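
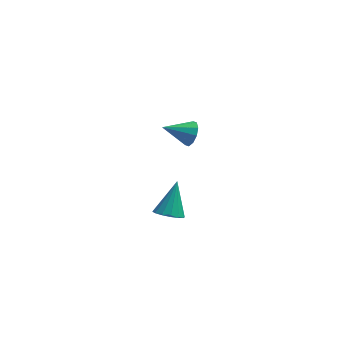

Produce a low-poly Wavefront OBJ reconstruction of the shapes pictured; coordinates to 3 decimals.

v 3.121 2.329 -3.71
v 3.37 2.592 -3.123
v 1.839 2.111 -3.07
v 3.202 2.912 -3.35
v 3.003 3.009 -3.715
v 2.849 2.846 -4.078
v 2.8 2.486 -4.3
v 2.872 2.066 -4.298
v 3.04 1.746 -4.071
v 3.239 1.649 -3.706
v 3.393 1.812 -3.343
v 3.443 2.172 -3.12
v 2.345 -3.724 -3.48
v 2.877 -3.444 -3.837
v 2.675 -2.696 -2.18
v 2.589 -3.242 -3.924
v 2.236 -3.169 -3.892
v 1.912 -3.245 -3.749
v 1.703 -3.45 -3.534
v 1.667 -3.728 -3.305
v 1.812 -4.005 -3.122
v 2.1 -4.207 -3.035
v 2.454 -4.28 -3.068
v 2.778 -4.204 -3.21
v 2.986 -3.999 -3.425
v 3.023 -3.721 -3.655
f 2 1 4
f 2 4 3
f 4 1 5
f 4 5 3
f 5 1 6
f 5 6 3
f 6 1 7
f 6 7 3
f 7 1 8
f 7 8 3
f 8 1 9
f 8 9 3
f 9 1 10
f 9 10 3
f 10 1 11
f 10 11 3
f 11 1 12
f 11 12 3
f 12 1 2
f 12 2 3
f 14 13 16
f 14 16 15
f 16 13 17
f 16 17 15
f 17 13 18
f 17 18 15
f 18 13 19
f 18 19 15
f 19 13 20
f 19 20 15
f 20 13 21
f 20 21 15
f 21 13 22
f 21 22 15
f 22 13 23
f 22 23 15
f 23 13 24
f 23 24 15
f 24 13 25
f 24 25 15
f 25 13 26
f 25 26 15
f 26 13 14
f 26 14 15



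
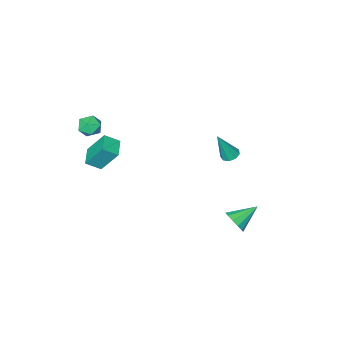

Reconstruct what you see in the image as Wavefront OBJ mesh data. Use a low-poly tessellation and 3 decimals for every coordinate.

v 3.361 -3.368 1.766
v 3.956 -3.312 1.354
v 3.344 -4.528 1.586
v 3.939 -4.472 1.174
v 3.981 -4.357 1.889
v 3.991 -3.64 2.001
v 3.309 -4.2 0.939
v 3.319 -3.483 1.051
v 3.924 -3.827 0.844
v 4.339 -3.923 1.431
v 2.961 -3.917 1.509
v 3.376 -4.013 2.096
v 2.588 -4.382 -1.72
v 2.046 -3.57 -0.292
v 3.287 -3.534 -1.937
v 2.745 -2.722 -0.509
v 3.275 -4.818 -1.211
v 2.733 -4.006 0.217
v 3.974 -3.97 -1.428
v 3.432 -3.158 0
v -0.352 3.016 -3.446
v -0.002 3.342 -2.895
v -1.668 3.224 -2.734
v -0.1 3.639 -3.163
v -0.278 3.738 -3.52
v -0.479 3.607 -3.854
v -0.641 3.289 -4.059
v -0.71 2.884 -4.068
v -0.666 2.52 -3.881
v -0.523 2.314 -3.555
v -0.325 2.331 -3.195
v -0.136 2.565 -2.914
v -0.016 2.942 -2.803
v -2.49 -0.148 -1.282
v -1.994 -0.088 -1.487
v -1.77 -0.332 0.402
v -2.132 0.241 -1.392
v -2.438 0.388 -1.245
v -2.768 0.284 -1.116
v -2.967 -0.022 -1.064
v -2.944 -0.387 -1.114
v -2.708 -0.641 -1.242
v -2.37 -0.663 -1.389
v -2.088 -0.445 -1.486
f 1 12 6
f 1 6 2
f 1 2 8
f 1 8 11
f 1 11 12
f 2 6 10
f 6 12 5
f 12 11 3
f 11 8 7
f 8 2 9
f 4 10 5
f 4 5 3
f 4 3 7
f 4 7 9
f 4 9 10
f 5 10 6
f 3 5 12
f 7 3 11
f 9 7 8
f 10 9 2
f 14 16 13
f 17 14 13
f 13 16 15
f 15 17 13
f 14 20 16
f 18 14 17
f 18 20 14
f 16 20 15
f 19 17 15
f 15 20 19
f 19 18 17
f 20 18 19
f 22 21 24
f 22 24 23
f 24 21 25
f 24 25 23
f 25 21 26
f 25 26 23
f 26 21 27
f 26 27 23
f 27 21 28
f 27 28 23
f 28 21 29
f 28 29 23
f 29 21 30
f 29 30 23
f 30 21 31
f 30 31 23
f 31 21 32
f 31 32 23
f 32 21 33
f 32 33 23
f 33 21 22
f 33 22 23
f 35 34 37
f 35 37 36
f 37 34 38
f 37 38 36
f 38 34 39
f 38 39 36
f 39 34 40
f 39 40 36
f 40 34 41
f 40 41 36
f 41 34 42
f 41 42 36
f 42 34 43
f 42 43 36
f 43 34 44
f 43 44 36
f 44 34 35
f 44 35 36



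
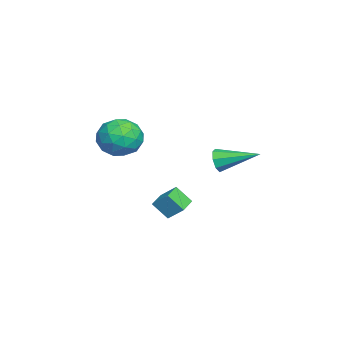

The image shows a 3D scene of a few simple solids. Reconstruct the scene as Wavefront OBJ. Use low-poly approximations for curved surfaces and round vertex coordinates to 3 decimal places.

v 3.226 -1.197 0.483
v 3.504 -0.491 1.149
v 3.329 -0.502 -0.297
v 3.608 0.204 0.369
v 4.172 -1.464 0.371
v 4.451 -0.758 1.037
v 4.276 -0.769 -0.409
v 4.554 -0.063 0.257
v 2.184 1.174 2.256
v 2.516 1.301 1.7
v 2.416 3.046 2.824
v 2.019 1.378 1.651
v 1.619 1.335 1.956
v 1.55 1.198 2.437
v 1.852 1.047 2.813
v 2.349 0.97 2.862
v 2.749 1.013 2.557
v 2.818 1.15 2.076
v 0.493 -3.042 3.13
v 1.208 -2.683 2.324
v 1.912 -3.697 4.096
v 2.627 -3.338 3.29
v 2.078 -2.585 3.939
v 1.201 -2.18 3.342
v 1.919 -4.2 3.078
v 1.042 -3.795 2.481
v 2.089 -3.398 2.292
v 2.187 -2.4 2.824
v 0.933 -3.98 3.596
v 1.031 -2.982 4.128
v 0.726 -2.805 2.642
v 2.394 -3.575 3.778
v 2.071 -3.132 4.16
v 2.491 -2.921 3.686
v 0.722 -2.51 3.24
v 1.142 -2.298 2.767
v 1.653 -2.241 3.716
v 1.978 -4.082 3.653
v 2.398 -3.87 3.18
v 0.629 -3.459 2.734
v 1.049 -3.248 2.26
v 1.467 -4.139 2.704
v 1.664 -3.014 2.149
v 2.498 -3.399 2.718
v 2.082 -3.906 2.593
v 1.567 -3.668 2.242
v 1.722 -2.428 2.462
v 2.556 -2.812 3.03
v 2.233 -2.37 3.412
v 1.718 -2.132 3.061
v 2.24 -2.848 2.444
v 0.564 -3.568 3.39
v 1.398 -3.952 3.958
v 1.402 -4.248 3.359
v 0.887 -4.01 3.008
v 0.622 -2.981 3.702
v 1.456 -3.366 4.271
v 1.553 -2.712 4.178
v 1.038 -2.474 3.827
v 0.88 -3.532 3.976
f 2 4 1
f 5 2 1
f 1 4 3
f 3 5 1
f 2 8 4
f 6 2 5
f 6 8 2
f 4 8 3
f 7 5 3
f 3 8 7
f 7 6 5
f 8 6 7
f 10 9 12
f 10 12 11
f 12 9 13
f 12 13 11
f 13 9 14
f 13 14 11
f 14 9 15
f 14 15 11
f 15 9 16
f 15 16 11
f 16 9 17
f 16 17 11
f 17 9 18
f 17 18 11
f 18 9 10
f 18 10 11
f 19 56 35
f 56 30 59
f 35 59 24
f 56 59 35
f 19 35 31
f 35 24 36
f 31 36 20
f 35 36 31
f 19 31 40
f 31 20 41
f 40 41 26
f 31 41 40
f 19 40 52
f 40 26 55
f 52 55 29
f 40 55 52
f 19 52 56
f 52 29 60
f 56 60 30
f 52 60 56
f 20 36 47
f 36 24 50
f 47 50 28
f 36 50 47
f 24 59 37
f 59 30 58
f 37 58 23
f 59 58 37
f 30 60 57
f 60 29 53
f 57 53 21
f 60 53 57
f 29 55 54
f 55 26 42
f 54 42 25
f 55 42 54
f 26 41 46
f 41 20 43
f 46 43 27
f 41 43 46
f 22 48 34
f 48 28 49
f 34 49 23
f 48 49 34
f 22 34 32
f 34 23 33
f 32 33 21
f 34 33 32
f 22 32 39
f 32 21 38
f 39 38 25
f 32 38 39
f 22 39 44
f 39 25 45
f 44 45 27
f 39 45 44
f 22 44 48
f 44 27 51
f 48 51 28
f 44 51 48
f 23 49 37
f 49 28 50
f 37 50 24
f 49 50 37
f 21 33 57
f 33 23 58
f 57 58 30
f 33 58 57
f 25 38 54
f 38 21 53
f 54 53 29
f 38 53 54
f 27 45 46
f 45 25 42
f 46 42 26
f 45 42 46
f 28 51 47
f 51 27 43
f 47 43 20
f 51 43 47



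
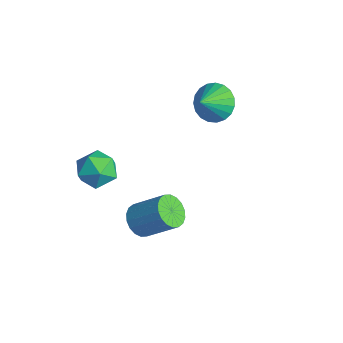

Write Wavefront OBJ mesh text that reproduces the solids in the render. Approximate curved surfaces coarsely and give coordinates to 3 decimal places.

v -2.497 -0.738 -2.502
v -1.963 -0.099 -2.208
v -1.657 -1.721 -1.892
v -1.123 -1.082 -1.598
v -1.935 -1.169 -1.261
v -2.454 -0.562 -1.638
v -1.166 -1.258 -2.462
v -1.685 -0.651 -2.839
v -1.141 -0.42 -2.183
v -1.616 -0.366 -1.441
v -2.004 -1.454 -2.659
v -2.479 -1.4 -1.917
v 2.063 -1.046 -1.269
v 2.635 -1.29 -1.543
v 3.45 -0.479 -0.564
v 2.877 -0.234 -0.291
v 2.583 -1.041 -1.707
v 3.398 -0.23 -0.728
v 2.429 -0.793 -1.784
v 3.243 0.019 -0.805
v 2.201 -0.594 -1.759
v 3.016 0.217 -0.78
v 1.947 -0.486 -1.637
v 2.761 0.326 -0.658
v 1.715 -0.488 -1.443
v 2.53 0.324 -0.464
v 1.552 -0.6 -1.214
v 2.367 0.211 -0.235
v 1.49 -0.801 -0.996
v 2.305 0.01 -0.017
v 1.542 -1.05 -0.832
v 2.357 -0.239 0.147
v 1.697 -1.299 -0.755
v 2.511 -0.487 0.224
v 1.924 -1.497 -0.78
v 2.739 -0.686 0.199
v 2.179 -1.606 -0.902
v 2.993 -0.794 0.077
v 2.41 -1.604 -1.096
v 3.225 -0.792 -0.117
v 2.573 -1.491 -1.325
v 3.388 -0.68 -0.346
v -1 3.45 0.726
v -0.547 4.032 1.149
v -0.64 2.67 1.414
v -0.856 4.04 1.32
v -1.19 3.947 1.389
v -1.491 3.767 1.344
v -1.707 3.533 1.191
v -1.801 3.284 0.958
v -1.757 3.064 0.686
v -1.581 2.911 0.42
v -1.306 2.85 0.207
v -0.977 2.894 0.084
v -0.653 3.033 0.072
v -0.388 3.245 0.173
v -0.23 3.492 0.37
v -0.204 3.732 0.629
v -0.316 3.922 0.904
f 1 12 6
f 1 6 2
f 1 2 8
f 1 8 11
f 1 11 12
f 2 6 10
f 6 12 5
f 12 11 3
f 11 8 7
f 8 2 9
f 4 10 5
f 4 5 3
f 4 3 7
f 4 7 9
f 4 9 10
f 5 10 6
f 3 5 12
f 7 3 11
f 9 7 8
f 10 9 2
f 14 13 17
f 14 17 15
f 15 17 18
f 15 18 16
f 17 13 19
f 17 19 18
f 18 19 20
f 18 20 16
f 19 13 21
f 19 21 20
f 20 21 22
f 20 22 16
f 21 13 23
f 21 23 22
f 22 23 24
f 22 24 16
f 23 13 25
f 23 25 24
f 24 25 26
f 24 26 16
f 25 13 27
f 25 27 26
f 26 27 28
f 26 28 16
f 27 13 29
f 27 29 28
f 28 29 30
f 28 30 16
f 29 13 31
f 29 31 30
f 30 31 32
f 30 32 16
f 31 13 33
f 31 33 32
f 32 33 34
f 32 34 16
f 33 13 35
f 33 35 34
f 34 35 36
f 34 36 16
f 35 13 37
f 35 37 36
f 36 37 38
f 36 38 16
f 37 13 39
f 37 39 38
f 38 39 40
f 38 40 16
f 39 13 41
f 39 41 40
f 40 41 42
f 40 42 16
f 41 13 14
f 41 14 42
f 42 14 15
f 42 15 16
f 44 43 46
f 44 46 45
f 46 43 47
f 46 47 45
f 47 43 48
f 47 48 45
f 48 43 49
f 48 49 45
f 49 43 50
f 49 50 45
f 50 43 51
f 50 51 45
f 51 43 52
f 51 52 45
f 52 43 53
f 52 53 45
f 53 43 54
f 53 54 45
f 54 43 55
f 54 55 45
f 55 43 56
f 55 56 45
f 56 43 57
f 56 57 45
f 57 43 58
f 57 58 45
f 58 43 59
f 58 59 45
f 59 43 44
f 59 44 45



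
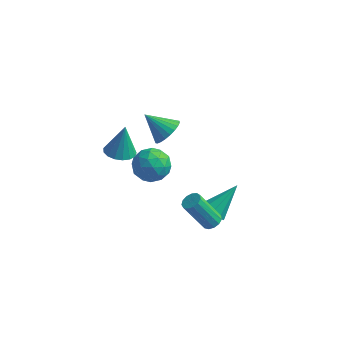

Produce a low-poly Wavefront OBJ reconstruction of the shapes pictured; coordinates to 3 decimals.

v -2.118 1.691 1.28
v -1.519 1.727 2.016
v -3.442 1.629 2.36
v -1.583 2.087 1.958
v -1.729 2.387 1.797
v -1.934 2.581 1.557
v -2.167 2.64 1.274
v -2.393 2.554 0.993
v -2.577 2.337 0.755
v -2.69 2.022 0.597
v -2.717 1.656 0.543
v -2.653 1.296 0.602
v -2.507 0.996 0.763
v -2.302 0.801 1.003
v -2.069 0.743 1.285
v -1.843 0.828 1.567
v -1.659 1.046 1.804
v -1.546 1.361 1.962
v -3.144 -2.074 2.611
v -2.267 -2.091 2.543
v -2.996 -1.666 4.429
v -2.367 -1.69 2.461
v -2.645 -1.377 2.413
v -3.037 -1.224 2.411
v -3.454 -1.266 2.454
v -3.8 -1.493 2.533
v -3.995 -1.853 2.63
v -3.996 -2.264 2.723
v -3.802 -2.631 2.789
v -3.456 -2.871 2.815
v -3.04 -2.929 2.794
v -2.647 -2.791 2.731
v -2.368 -2.488 2.64
v 2.263 -2.403 -0.912
v 2.608 -2.034 -0.628
v 1.582 -2.448 1.157
v 1.237 -2.817 0.872
v 2.353 -1.858 -0.734
v 1.328 -2.273 1.051
v 2.07 -1.856 -0.897
v 1.044 -2.27 0.888
v 1.848 -2.028 -1.064
v 0.822 -2.442 0.721
v 1.757 -2.318 -1.183
v 0.731 -2.732 0.602
v 1.827 -2.635 -1.217
v 0.802 -3.05 0.568
v 2.036 -2.879 -1.153
v 1.01 -3.293 0.631
v 2.316 -2.972 -1.014
v 1.291 -3.386 0.771
v 2.58 -2.883 -0.842
v 1.554 -3.298 0.943
v 2.743 -2.643 -0.692
v 1.717 -3.057 1.093
v 2.753 -2.326 -0.613
v 1.728 -2.74 1.172
v 1.52 -0.636 -2.146
v 2.134 -1.139 -1.983
v 2.34 0.796 -0.814
v 2.264 -0.814 -2.413
v 2.046 -0.405 -2.717
v 1.582 -0.105 -2.754
v 1.089 -0.053 -2.507
v 0.798 -0.274 -2.09
v 0.845 -0.664 -1.699
v 1.208 -1.041 -1.518
v 1.717 -1.228 -1.63
v -3.243 3.868 -3.429
v -2.749 3.057 -2.715
v -4.471 2.543 -4.085
v -3.977 1.732 -3.371
v -4.612 2.624 -2.908
v -3.853 3.443 -2.503
v -3.367 2.157 -4.297
v -2.608 2.976 -3.892
v -2.826 2 -3.251
v -3.595 2.288 -2.393
v -3.625 3.312 -4.407
v -4.394 3.6 -3.549
v -2.888 3.579 -3.015
v -4.332 2.021 -3.785
v -4.705 2.545 -3.513
v -4.415 2.068 -3.094
v -3.537 3.806 -2.89
v -3.246 3.329 -2.47
v -4.341 3.074 -2.583
v -3.974 2.271 -4.33
v -3.683 1.794 -3.91
v -2.805 3.532 -3.706
v -2.515 3.055 -3.287
v -2.879 2.526 -4.217
v -2.643 2.481 -2.91
v -3.365 1.702 -3.295
v -3.007 1.952 -3.84
v -2.56 2.433 -3.602
v -3.095 2.65 -2.405
v -3.817 1.871 -2.791
v -4.19 2.395 -2.519
v -3.744 2.877 -2.281
v -3.14 2.029 -2.721
v -3.403 3.729 -4.009
v -4.125 2.95 -4.395
v -3.476 2.723 -4.519
v -3.03 3.205 -4.281
v -3.855 3.898 -3.505
v -4.577 3.119 -3.89
v -4.66 3.167 -3.198
v -4.213 3.648 -2.96
v -4.08 3.571 -4.079
f 2 1 4
f 2 4 3
f 4 1 5
f 4 5 3
f 5 1 6
f 5 6 3
f 6 1 7
f 6 7 3
f 7 1 8
f 7 8 3
f 8 1 9
f 8 9 3
f 9 1 10
f 9 10 3
f 10 1 11
f 10 11 3
f 11 1 12
f 11 12 3
f 12 1 13
f 12 13 3
f 13 1 14
f 13 14 3
f 14 1 15
f 14 15 3
f 15 1 16
f 15 16 3
f 16 1 17
f 16 17 3
f 17 1 18
f 17 18 3
f 18 1 2
f 18 2 3
f 20 19 22
f 20 22 21
f 22 19 23
f 22 23 21
f 23 19 24
f 23 24 21
f 24 19 25
f 24 25 21
f 25 19 26
f 25 26 21
f 26 19 27
f 26 27 21
f 27 19 28
f 27 28 21
f 28 19 29
f 28 29 21
f 29 19 30
f 29 30 21
f 30 19 31
f 30 31 21
f 31 19 32
f 31 32 21
f 32 19 33
f 32 33 21
f 33 19 20
f 33 20 21
f 35 34 38
f 35 38 36
f 36 38 39
f 36 39 37
f 38 34 40
f 38 40 39
f 39 40 41
f 39 41 37
f 40 34 42
f 40 42 41
f 41 42 43
f 41 43 37
f 42 34 44
f 42 44 43
f 43 44 45
f 43 45 37
f 44 34 46
f 44 46 45
f 45 46 47
f 45 47 37
f 46 34 48
f 46 48 47
f 47 48 49
f 47 49 37
f 48 34 50
f 48 50 49
f 49 50 51
f 49 51 37
f 50 34 52
f 50 52 51
f 51 52 53
f 51 53 37
f 52 34 54
f 52 54 53
f 53 54 55
f 53 55 37
f 54 34 56
f 54 56 55
f 55 56 57
f 55 57 37
f 56 34 35
f 56 35 57
f 57 35 36
f 57 36 37
f 59 58 61
f 59 61 60
f 61 58 62
f 61 62 60
f 62 58 63
f 62 63 60
f 63 58 64
f 63 64 60
f 64 58 65
f 64 65 60
f 65 58 66
f 65 66 60
f 66 58 67
f 66 67 60
f 67 58 68
f 67 68 60
f 68 58 59
f 68 59 60
f 69 106 85
f 106 80 109
f 85 109 74
f 106 109 85
f 69 85 81
f 85 74 86
f 81 86 70
f 85 86 81
f 69 81 90
f 81 70 91
f 90 91 76
f 81 91 90
f 69 90 102
f 90 76 105
f 102 105 79
f 90 105 102
f 69 102 106
f 102 79 110
f 106 110 80
f 102 110 106
f 70 86 97
f 86 74 100
f 97 100 78
f 86 100 97
f 74 109 87
f 109 80 108
f 87 108 73
f 109 108 87
f 80 110 107
f 110 79 103
f 107 103 71
f 110 103 107
f 79 105 104
f 105 76 92
f 104 92 75
f 105 92 104
f 76 91 96
f 91 70 93
f 96 93 77
f 91 93 96
f 72 98 84
f 98 78 99
f 84 99 73
f 98 99 84
f 72 84 82
f 84 73 83
f 82 83 71
f 84 83 82
f 72 82 89
f 82 71 88
f 89 88 75
f 82 88 89
f 72 89 94
f 89 75 95
f 94 95 77
f 89 95 94
f 72 94 98
f 94 77 101
f 98 101 78
f 94 101 98
f 73 99 87
f 99 78 100
f 87 100 74
f 99 100 87
f 71 83 107
f 83 73 108
f 107 108 80
f 83 108 107
f 75 88 104
f 88 71 103
f 104 103 79
f 88 103 104
f 77 95 96
f 95 75 92
f 96 92 76
f 95 92 96
f 78 101 97
f 101 77 93
f 97 93 70
f 101 93 97



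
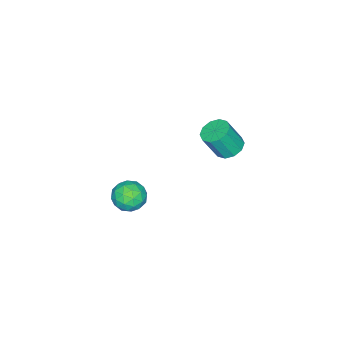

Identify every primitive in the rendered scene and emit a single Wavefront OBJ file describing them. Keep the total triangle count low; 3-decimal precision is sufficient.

v -3.037 1.108 1.504
v -2.529 1.672 1.533
v -2.034 1.156 2.886
v -2.543 0.592 2.856
v -2.925 1.823 1.736
v -2.43 1.306 3.088
v -3.364 1.701 1.85
v -2.869 1.184 3.202
v -3.678 1.353 1.831
v -3.184 0.836 3.184
v -3.748 0.911 1.688
v -3.253 0.394 3.04
v -3.546 0.544 1.474
v -3.051 0.028 2.827
v -3.15 0.394 1.272
v -2.655 -0.123 2.624
v -2.711 0.516 1.158
v -2.216 -0.001 2.51
v -2.396 0.864 1.176
v -1.902 0.347 2.529
v -2.327 1.306 1.32
v -1.832 0.789 2.672
v -1.714 -2.998 -4.425
v -1.008 -3.61 -4.375
v -2.332 -3.61 -3.185
v -1.626 -4.222 -3.135
v -1.472 -3.315 -2.964
v -1.09 -2.937 -3.73
v -2.25 -4.283 -3.83
v -1.868 -3.905 -4.596
v -1.339 -4.404 -4.007
v -0.858 -3.806 -3.472
v -2.482 -3.414 -4.088
v -2.001 -2.816 -3.553
v -1.307 -3.25 -4.509
v -2.033 -3.97 -3.051
v -1.943 -3.437 -2.951
v -1.527 -3.796 -2.922
v -1.355 -2.854 -4.129
v -0.94 -3.214 -4.1
v -1.213 -3.041 -3.271
v -2.4 -4.006 -3.46
v -1.985 -4.366 -3.431
v -1.813 -3.424 -4.638
v -1.397 -3.783 -4.609
v -2.127 -4.179 -4.289
v -1.086 -4.077 -4.263
v -1.449 -4.437 -3.535
v -1.816 -4.473 -3.943
v -1.592 -4.25 -4.393
v -0.804 -3.725 -3.949
v -1.167 -4.085 -3.22
v -1.076 -3.552 -3.12
v -0.852 -3.329 -3.57
v -0.998 -4.192 -3.733
v -2.173 -3.135 -4.34
v -2.536 -3.495 -3.611
v -2.488 -3.891 -3.99
v -2.264 -3.668 -4.44
v -1.891 -2.783 -4.025
v -2.254 -3.143 -3.297
v -1.748 -2.97 -3.167
v -1.524 -2.747 -3.617
v -2.342 -3.028 -3.827
f 2 1 5
f 2 5 3
f 3 5 6
f 3 6 4
f 5 1 7
f 5 7 6
f 6 7 8
f 6 8 4
f 7 1 9
f 7 9 8
f 8 9 10
f 8 10 4
f 9 1 11
f 9 11 10
f 10 11 12
f 10 12 4
f 11 1 13
f 11 13 12
f 12 13 14
f 12 14 4
f 13 1 15
f 13 15 14
f 14 15 16
f 14 16 4
f 15 1 17
f 15 17 16
f 16 17 18
f 16 18 4
f 17 1 19
f 17 19 18
f 18 19 20
f 18 20 4
f 19 1 21
f 19 21 20
f 20 21 22
f 20 22 4
f 21 1 2
f 21 2 22
f 22 2 3
f 22 3 4
f 23 60 39
f 60 34 63
f 39 63 28
f 60 63 39
f 23 39 35
f 39 28 40
f 35 40 24
f 39 40 35
f 23 35 44
f 35 24 45
f 44 45 30
f 35 45 44
f 23 44 56
f 44 30 59
f 56 59 33
f 44 59 56
f 23 56 60
f 56 33 64
f 60 64 34
f 56 64 60
f 24 40 51
f 40 28 54
f 51 54 32
f 40 54 51
f 28 63 41
f 63 34 62
f 41 62 27
f 63 62 41
f 34 64 61
f 64 33 57
f 61 57 25
f 64 57 61
f 33 59 58
f 59 30 46
f 58 46 29
f 59 46 58
f 30 45 50
f 45 24 47
f 50 47 31
f 45 47 50
f 26 52 38
f 52 32 53
f 38 53 27
f 52 53 38
f 26 38 36
f 38 27 37
f 36 37 25
f 38 37 36
f 26 36 43
f 36 25 42
f 43 42 29
f 36 42 43
f 26 43 48
f 43 29 49
f 48 49 31
f 43 49 48
f 26 48 52
f 48 31 55
f 52 55 32
f 48 55 52
f 27 53 41
f 53 32 54
f 41 54 28
f 53 54 41
f 25 37 61
f 37 27 62
f 61 62 34
f 37 62 61
f 29 42 58
f 42 25 57
f 58 57 33
f 42 57 58
f 31 49 50
f 49 29 46
f 50 46 30
f 49 46 50
f 32 55 51
f 55 31 47
f 51 47 24
f 55 47 51



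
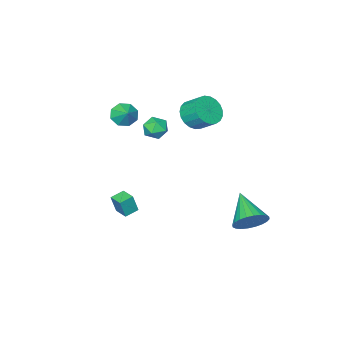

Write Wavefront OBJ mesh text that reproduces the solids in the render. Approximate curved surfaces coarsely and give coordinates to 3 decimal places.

v -2.782 -2.562 -0.308
v -2.28 -2.57 0.34
v -3.58 -3.43 0.3
v -3.078 -3.438 0.948
v -3.517 -2.766 0.778
v -3.023 -2.23 0.402
v -2.837 -3.77 0.238
v -2.343 -3.234 -0.138
v -2.313 -3.317 0.677
v -2.733 -2.696 1.011
v -3.127 -3.304 -0.371
v -3.547 -2.683 -0.037
v -3.049 4.476 -3.623
v -2.206 4.491 -3.032
v -3.811 2.824 -2.497
v -2.449 4.741 -2.83
v -2.782 4.95 -2.749
v -3.156 5.087 -2.801
v -3.514 5.131 -2.978
v -3.801 5.075 -3.254
v -3.974 4.928 -3.585
v -4.006 4.713 -3.923
v -3.892 4.461 -4.215
v -3.65 4.212 -4.417
v -3.317 4.003 -4.498
v -2.942 3.866 -4.446
v -2.584 3.822 -4.269
v -2.297 3.877 -3.993
v -2.125 4.024 -3.661
v -2.093 4.24 -3.324
v 1.064 -0.618 -2.905
v 1.335 -0.737 -1.793
v 1.198 0.3 -2.839
v 1.469 0.181 -1.728
v 1.871 -0.721 -3.112
v 2.142 -0.84 -2.001
v 2.005 0.197 -3.047
v 2.276 0.078 -1.935
v -3.381 -0.389 2.343
v -2.626 0.091 1.919
v -2.824 1.068 2.674
v -3.579 0.589 3.097
v -2.943 0.208 1.685
v -3.141 1.185 2.439
v -3.337 0.221 1.564
v -3.535 1.198 2.319
v -3.738 0.129 1.578
v -3.936 1.106 2.332
v -4.077 -0.052 1.724
v -4.275 0.925 2.479
v -4.296 -0.292 1.978
v -4.494 0.685 2.732
v -4.357 -0.548 2.294
v -4.555 0.429 3.048
v -4.249 -0.777 2.619
v -4.447 0.2 3.373
v -3.991 -0.939 2.896
v -4.189 0.038 3.65
v -3.627 -1.005 3.077
v -3.825 -0.028 3.831
v -3.221 -0.965 3.132
v -3.419 0.012 3.886
v -2.843 -0.825 3.05
v -3.041 0.152 3.804
v -2.557 -0.61 2.846
v -2.755 0.367 3.6
v -2.415 -0.356 2.555
v -2.612 0.621 3.309
v -2.439 -0.108 2.227
v -2.637 0.869 2.981
v -0.525 -2.791 2.443
v -0.05 -3.321 2.808
v -0.155 -2.049 3.037
v 0.217 -3.064 2.321
v 0.048 -2.647 1.905
v -0.456 -2.315 1.804
v -1.001 -2.262 2.078
v -1.267 -2.518 2.566
v -1.099 -2.935 2.982
v -0.595 -3.267 3.082
f 1 12 6
f 1 6 2
f 1 2 8
f 1 8 11
f 1 11 12
f 2 6 10
f 6 12 5
f 12 11 3
f 11 8 7
f 8 2 9
f 4 10 5
f 4 5 3
f 4 3 7
f 4 7 9
f 4 9 10
f 5 10 6
f 3 5 12
f 7 3 11
f 9 7 8
f 10 9 2
f 14 13 16
f 14 16 15
f 16 13 17
f 16 17 15
f 17 13 18
f 17 18 15
f 18 13 19
f 18 19 15
f 19 13 20
f 19 20 15
f 20 13 21
f 20 21 15
f 21 13 22
f 21 22 15
f 22 13 23
f 22 23 15
f 23 13 24
f 23 24 15
f 24 13 25
f 24 25 15
f 25 13 26
f 25 26 15
f 26 13 27
f 26 27 15
f 27 13 28
f 27 28 15
f 28 13 29
f 28 29 15
f 29 13 30
f 29 30 15
f 30 13 14
f 30 14 15
f 32 34 31
f 35 32 31
f 31 34 33
f 33 35 31
f 32 38 34
f 36 32 35
f 36 38 32
f 34 38 33
f 37 35 33
f 33 38 37
f 37 36 35
f 38 36 37
f 40 39 43
f 40 43 41
f 41 43 44
f 41 44 42
f 43 39 45
f 43 45 44
f 44 45 46
f 44 46 42
f 45 39 47
f 45 47 46
f 46 47 48
f 46 48 42
f 47 39 49
f 47 49 48
f 48 49 50
f 48 50 42
f 49 39 51
f 49 51 50
f 50 51 52
f 50 52 42
f 51 39 53
f 51 53 52
f 52 53 54
f 52 54 42
f 53 39 55
f 53 55 54
f 54 55 56
f 54 56 42
f 55 39 57
f 55 57 56
f 56 57 58
f 56 58 42
f 57 39 59
f 57 59 58
f 58 59 60
f 58 60 42
f 59 39 61
f 59 61 60
f 60 61 62
f 60 62 42
f 61 39 63
f 61 63 62
f 62 63 64
f 62 64 42
f 63 39 65
f 63 65 64
f 64 65 66
f 64 66 42
f 65 39 67
f 65 67 66
f 66 67 68
f 66 68 42
f 67 39 69
f 67 69 68
f 68 69 70
f 68 70 42
f 69 39 40
f 69 40 70
f 70 40 41
f 70 41 42
f 72 71 74
f 72 74 73
f 74 71 75
f 74 75 73
f 75 71 76
f 75 76 73
f 76 71 77
f 76 77 73
f 77 71 78
f 77 78 73
f 78 71 79
f 78 79 73
f 79 71 80
f 79 80 73
f 80 71 72
f 80 72 73



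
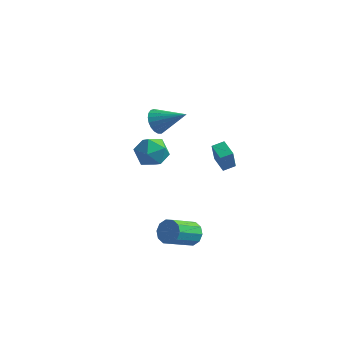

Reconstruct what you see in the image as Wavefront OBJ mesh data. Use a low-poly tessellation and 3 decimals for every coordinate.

v -1.318 2.732 0.605
v -0.839 2.743 -0.215
v 0.578 2.848 1.715
v -0.9 3.128 -0.15
v -1.034 3.444 0.045
v -1.217 3.637 0.337
v -1.417 3.674 0.675
v -1.6 3.548 1.002
v -1.735 3.281 1.26
v -1.797 2.918 1.404
v -1.777 2.524 1.411
v -1.677 2.165 1.278
v -1.515 1.905 1.029
v -1.32 1.787 0.707
v -1.124 1.833 0.367
v -0.961 2.034 0.068
v -0.861 2.356 -0.138
v -0.31 -1.84 2.424
v 0.379 -1.508 1.544
v 0.661 -3.452 2.576
v 1.35 -3.12 1.696
v 1.407 -2.567 2.722
v 0.807 -1.57 2.628
v 0.233 -3.39 1.492
v -0.367 -2.393 1.398
v 0.716 -2.465 0.967
v 1.441 -1.957 1.728
v -0.401 -3.003 2.392
v 0.324 -2.495 3.153
v 1.868 4.328 -3.161
v 1.876 3.797 -1.557
v 2.474 4.922 -2.968
v 2.482 4.391 -1.363
v 2.758 3.509 -3.437
v 2.766 2.978 -1.832
v 3.364 4.103 -3.243
v 3.372 3.572 -1.639
v 3.181 -2.958 -4.243
v 3.735 -2.757 -3.603
v 2.934 -4.322 -2.418
v 2.379 -4.522 -3.057
v 3.286 -2.471 -3.529
v 2.485 -4.036 -2.344
v 2.796 -2.371 -3.728
v 1.995 -3.936 -2.543
v 2.454 -2.495 -4.123
v 1.652 -4.059 -2.938
v 2.389 -2.796 -4.564
v 1.587 -4.36 -3.379
v 2.626 -3.158 -4.882
v 1.825 -4.723 -3.697
v 3.075 -3.444 -4.956
v 2.274 -5.009 -3.771
v 3.565 -3.544 -4.757
v 2.764 -5.109 -3.572
v 3.908 -3.421 -4.362
v 3.106 -4.985 -3.177
v 3.973 -3.12 -3.921
v 3.171 -4.684 -2.736
f 2 1 4
f 2 4 3
f 4 1 5
f 4 5 3
f 5 1 6
f 5 6 3
f 6 1 7
f 6 7 3
f 7 1 8
f 7 8 3
f 8 1 9
f 8 9 3
f 9 1 10
f 9 10 3
f 10 1 11
f 10 11 3
f 11 1 12
f 11 12 3
f 12 1 13
f 12 13 3
f 13 1 14
f 13 14 3
f 14 1 15
f 14 15 3
f 15 1 16
f 15 16 3
f 16 1 17
f 16 17 3
f 17 1 2
f 17 2 3
f 18 29 23
f 18 23 19
f 18 19 25
f 18 25 28
f 18 28 29
f 19 23 27
f 23 29 22
f 29 28 20
f 28 25 24
f 25 19 26
f 21 27 22
f 21 22 20
f 21 20 24
f 21 24 26
f 21 26 27
f 22 27 23
f 20 22 29
f 24 20 28
f 26 24 25
f 27 26 19
f 31 33 30
f 34 31 30
f 30 33 32
f 32 34 30
f 31 37 33
f 35 31 34
f 35 37 31
f 33 37 32
f 36 34 32
f 32 37 36
f 36 35 34
f 37 35 36
f 39 38 42
f 39 42 40
f 40 42 43
f 40 43 41
f 42 38 44
f 42 44 43
f 43 44 45
f 43 45 41
f 44 38 46
f 44 46 45
f 45 46 47
f 45 47 41
f 46 38 48
f 46 48 47
f 47 48 49
f 47 49 41
f 48 38 50
f 48 50 49
f 49 50 51
f 49 51 41
f 50 38 52
f 50 52 51
f 51 52 53
f 51 53 41
f 52 38 54
f 52 54 53
f 53 54 55
f 53 55 41
f 54 38 56
f 54 56 55
f 55 56 57
f 55 57 41
f 56 38 58
f 56 58 57
f 57 58 59
f 57 59 41
f 58 38 39
f 58 39 59
f 59 39 40
f 59 40 41



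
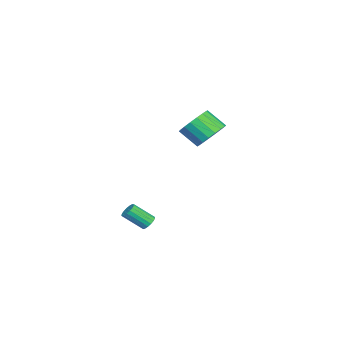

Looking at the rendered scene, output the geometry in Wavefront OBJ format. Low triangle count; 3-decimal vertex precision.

v -3.462 0.262 -0.156
v -2.402 0.313 0.131
v -2.617 -0.791 1.123
v -3.678 -0.842 0.836
v -2.613 0.63 0.438
v -2.828 -0.474 1.43
v -2.993 0.875 0.628
v -3.208 -0.23 1.62
v -3.465 0.998 0.662
v -3.681 -0.107 1.654
v -3.937 0.975 0.534
v -4.153 -0.129 1.526
v -4.315 0.811 0.27
v -4.531 -0.293 1.262
v -4.524 0.538 -0.079
v -4.74 -0.566 0.913
v -4.523 0.211 -0.443
v -4.738 -0.893 0.549
v -4.312 -0.106 -0.75
v -4.527 -1.21 0.242
v -3.932 -0.35 -0.94
v -4.147 -1.455 0.052
v -3.459 -0.473 -0.974
v -3.675 -1.578 0.018
v -2.987 -0.451 -0.846
v -3.203 -1.555 0.146
v -2.609 -0.287 -0.582
v -2.825 -1.391 0.41
v -2.4 -0.014 -0.233
v -2.616 -1.118 0.759
v 3.652 -1.619 -3.905
v 4.153 -1.526 -3.924
v 4.389 -2.609 -2.973
v 3.888 -2.701 -2.955
v 4.074 -1.384 -3.742
v 4.31 -2.466 -2.792
v 3.898 -1.295 -3.598
v 4.135 -2.377 -2.647
v 3.666 -1.281 -3.524
v 3.902 -2.363 -2.573
v 3.431 -1.344 -3.537
v 3.667 -2.426 -2.586
v 3.246 -1.47 -3.635
v 3.482 -2.552 -2.684
v 3.154 -1.63 -3.795
v 3.39 -2.712 -2.844
v 3.176 -1.788 -3.98
v 3.413 -2.87 -3.029
v 3.308 -1.907 -4.148
v 3.544 -2.989 -3.197
v 3.518 -1.96 -4.26
v 3.754 -3.042 -3.309
v 3.758 -1.935 -4.291
v 3.995 -3.017 -3.341
v 3.975 -1.837 -4.234
v 4.211 -2.92 -3.283
v 4.117 -1.69 -4.102
v 4.353 -2.772 -3.151
f 2 1 5
f 2 5 3
f 3 5 6
f 3 6 4
f 5 1 7
f 5 7 6
f 6 7 8
f 6 8 4
f 7 1 9
f 7 9 8
f 8 9 10
f 8 10 4
f 9 1 11
f 9 11 10
f 10 11 12
f 10 12 4
f 11 1 13
f 11 13 12
f 12 13 14
f 12 14 4
f 13 1 15
f 13 15 14
f 14 15 16
f 14 16 4
f 15 1 17
f 15 17 16
f 16 17 18
f 16 18 4
f 17 1 19
f 17 19 18
f 18 19 20
f 18 20 4
f 19 1 21
f 19 21 20
f 20 21 22
f 20 22 4
f 21 1 23
f 21 23 22
f 22 23 24
f 22 24 4
f 23 1 25
f 23 25 24
f 24 25 26
f 24 26 4
f 25 1 27
f 25 27 26
f 26 27 28
f 26 28 4
f 27 1 29
f 27 29 28
f 28 29 30
f 28 30 4
f 29 1 2
f 29 2 30
f 30 2 3
f 30 3 4
f 32 31 35
f 32 35 33
f 33 35 36
f 33 36 34
f 35 31 37
f 35 37 36
f 36 37 38
f 36 38 34
f 37 31 39
f 37 39 38
f 38 39 40
f 38 40 34
f 39 31 41
f 39 41 40
f 40 41 42
f 40 42 34
f 41 31 43
f 41 43 42
f 42 43 44
f 42 44 34
f 43 31 45
f 43 45 44
f 44 45 46
f 44 46 34
f 45 31 47
f 45 47 46
f 46 47 48
f 46 48 34
f 47 31 49
f 47 49 48
f 48 49 50
f 48 50 34
f 49 31 51
f 49 51 50
f 50 51 52
f 50 52 34
f 51 31 53
f 51 53 52
f 52 53 54
f 52 54 34
f 53 31 55
f 53 55 54
f 54 55 56
f 54 56 34
f 55 31 57
f 55 57 56
f 56 57 58
f 56 58 34
f 57 31 32
f 57 32 58
f 58 32 33
f 58 33 34



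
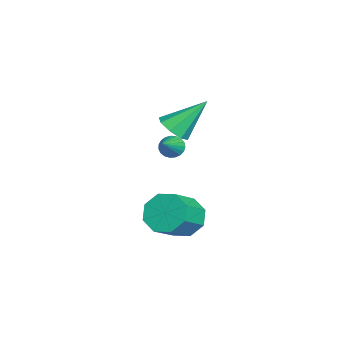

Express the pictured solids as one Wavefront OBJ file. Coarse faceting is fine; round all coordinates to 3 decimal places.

v -2.115 -0.851 -0.858
v -1.386 -0.962 -0.603
v -2.405 0.451 0.538
v -1.421 -0.53 -1.013
v -1.863 -0.286 -1.332
v -2.452 -0.373 -1.374
v -2.844 -0.74 -1.112
v -2.809 -1.172 -0.702
v -2.367 -1.416 -0.383
v -1.778 -1.329 -0.341
v 1.814 -0.763 0.289
v 2.011 -1.021 -0.104
v 2.886 -1.077 1.031
v 2.09 -0.827 -0.135
v 2.12 -0.621 -0.093
v 2.099 -0.44 0.015
v 2.027 -0.315 0.171
v 1.919 -0.267 0.347
v 1.793 -0.305 0.513
v 1.671 -0.423 0.641
v 1.573 -0.599 0.708
v 1.517 -0.803 0.702
v 1.513 -1.001 0.625
v 1.56 -1.157 0.49
v 1.652 -1.246 0.32
v 1.771 -1.251 0.145
v 1.898 -1.171 -0.005
v 1.737 -0.325 -3.514
v 2.124 -0.705 -4.282
v 3.19 -1.375 -3.414
v 2.803 -0.995 -2.646
v 2.401 -0.06 -4.125
v 3.467 -0.731 -3.256
v 2.289 0.43 -3.61
v 3.355 -0.241 -2.741
v 1.854 0.478 -3.039
v 2.92 -0.193 -2.17
v 1.35 0.055 -2.746
v 2.416 -0.615 -1.878
v 1.073 -0.589 -2.904
v 2.139 -1.26 -2.035
v 1.185 -1.079 -3.419
v 2.251 -1.75 -2.55
v 1.62 -1.127 -3.99
v 2.686 -1.798 -3.121
f 2 1 4
f 2 4 3
f 4 1 5
f 4 5 3
f 5 1 6
f 5 6 3
f 6 1 7
f 6 7 3
f 7 1 8
f 7 8 3
f 8 1 9
f 8 9 3
f 9 1 10
f 9 10 3
f 10 1 2
f 10 2 3
f 12 11 14
f 12 14 13
f 14 11 15
f 14 15 13
f 15 11 16
f 15 16 13
f 16 11 17
f 16 17 13
f 17 11 18
f 17 18 13
f 18 11 19
f 18 19 13
f 19 11 20
f 19 20 13
f 20 11 21
f 20 21 13
f 21 11 22
f 21 22 13
f 22 11 23
f 22 23 13
f 23 11 24
f 23 24 13
f 24 11 25
f 24 25 13
f 25 11 26
f 25 26 13
f 26 11 27
f 26 27 13
f 27 11 12
f 27 12 13
f 29 28 32
f 29 32 30
f 30 32 33
f 30 33 31
f 32 28 34
f 32 34 33
f 33 34 35
f 33 35 31
f 34 28 36
f 34 36 35
f 35 36 37
f 35 37 31
f 36 28 38
f 36 38 37
f 37 38 39
f 37 39 31
f 38 28 40
f 38 40 39
f 39 40 41
f 39 41 31
f 40 28 42
f 40 42 41
f 41 42 43
f 41 43 31
f 42 28 44
f 42 44 43
f 43 44 45
f 43 45 31
f 44 28 29
f 44 29 45
f 45 29 30
f 45 30 31



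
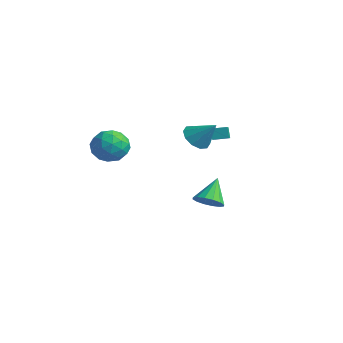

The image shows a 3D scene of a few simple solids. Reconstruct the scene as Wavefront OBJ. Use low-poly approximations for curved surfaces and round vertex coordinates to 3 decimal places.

v -0.767 1.429 0.059
v -0.122 1.736 -0.683
v 0.407 2.011 1.321
v -0.51 2.222 -0.546
v -0.996 2.406 -0.178
v -1.395 2.216 0.28
v -1.554 1.726 0.654
v -1.413 1.122 0.8
v -1.025 0.637 0.663
v -0.539 0.453 0.295
v -0.14 0.643 -0.163
v 0.019 1.133 -0.537
v -2.366 3.815 -1.223
v -2.699 3.907 -0.446
v -1.803 4.616 -1.077
v -2.135 4.708 -0.3
v -0.985 2.712 -0.5
v -1.317 2.804 0.277
v -0.421 3.513 -0.354
v -0.754 3.605 0.423
v 0.984 1.072 -4.561
v 1.918 1.258 -4.289
v 0.336 2.188 -3.099
v 1.801 1.628 -4.624
v 1.465 1.849 -4.941
v 1 1.862 -5.157
v 0.531 1.663 -5.213
v 0.184 1.305 -5.094
v 0.05 0.886 -4.832
v 0.168 0.515 -4.498
v 0.504 0.294 -4.18
v 0.968 0.282 -3.964
v 1.437 0.481 -3.908
v 1.785 0.838 -4.027
v -2.808 -3.901 0.789
v -1.862 -3.147 1.111
v -1.618 -4.813 -0.571
v -0.672 -4.059 -0.249
v -1.08 -4.929 0.553
v -1.815 -4.365 1.393
v -1.665 -3.595 -0.853
v -2.4 -3.031 -0.013
v -1.156 -2.958 0.096
v -0.794 -3.782 0.965
v -2.686 -4.178 -0.425
v -2.324 -5.002 0.444
v -2.439 -3.444 1.07
v -1.041 -4.516 -0.53
v -1.28 -5.027 -0.058
v -0.724 -4.584 0.131
v -2.412 -4.16 1.236
v -1.856 -3.717 1.425
v -1.396 -4.764 1.096
v -1.624 -4.243 -0.885
v -1.068 -3.8 -0.696
v -2.756 -3.376 0.409
v -2.2 -2.933 0.598
v -2.084 -3.196 -0.556
v -1.468 -2.89 0.662
v -0.769 -3.426 -0.138
v -1.352 -3.153 -0.493
v -1.785 -2.822 0.002
v -1.256 -3.374 1.173
v -0.557 -3.91 0.373
v -0.796 -4.422 0.844
v -1.228 -4.09 1.339
v -0.841 -3.263 0.576
v -2.923 -4.05 0.167
v -2.224 -4.586 -0.633
v -2.252 -3.87 -0.799
v -2.684 -3.538 -0.304
v -2.711 -4.534 0.678
v -2.012 -5.07 -0.122
v -1.695 -5.138 0.538
v -2.128 -4.807 1.033
v -2.639 -4.697 -0.036
f 2 1 4
f 2 4 3
f 4 1 5
f 4 5 3
f 5 1 6
f 5 6 3
f 6 1 7
f 6 7 3
f 7 1 8
f 7 8 3
f 8 1 9
f 8 9 3
f 9 1 10
f 9 10 3
f 10 1 11
f 10 11 3
f 11 1 12
f 11 12 3
f 12 1 2
f 12 2 3
f 14 16 13
f 17 14 13
f 13 16 15
f 15 17 13
f 14 20 16
f 18 14 17
f 18 20 14
f 16 20 15
f 19 17 15
f 15 20 19
f 19 18 17
f 20 18 19
f 22 21 24
f 22 24 23
f 24 21 25
f 24 25 23
f 25 21 26
f 25 26 23
f 26 21 27
f 26 27 23
f 27 21 28
f 27 28 23
f 28 21 29
f 28 29 23
f 29 21 30
f 29 30 23
f 30 21 31
f 30 31 23
f 31 21 32
f 31 32 23
f 32 21 33
f 32 33 23
f 33 21 34
f 33 34 23
f 34 21 22
f 34 22 23
f 35 72 51
f 72 46 75
f 51 75 40
f 72 75 51
f 35 51 47
f 51 40 52
f 47 52 36
f 51 52 47
f 35 47 56
f 47 36 57
f 56 57 42
f 47 57 56
f 35 56 68
f 56 42 71
f 68 71 45
f 56 71 68
f 35 68 72
f 68 45 76
f 72 76 46
f 68 76 72
f 36 52 63
f 52 40 66
f 63 66 44
f 52 66 63
f 40 75 53
f 75 46 74
f 53 74 39
f 75 74 53
f 46 76 73
f 76 45 69
f 73 69 37
f 76 69 73
f 45 71 70
f 71 42 58
f 70 58 41
f 71 58 70
f 42 57 62
f 57 36 59
f 62 59 43
f 57 59 62
f 38 64 50
f 64 44 65
f 50 65 39
f 64 65 50
f 38 50 48
f 50 39 49
f 48 49 37
f 50 49 48
f 38 48 55
f 48 37 54
f 55 54 41
f 48 54 55
f 38 55 60
f 55 41 61
f 60 61 43
f 55 61 60
f 38 60 64
f 60 43 67
f 64 67 44
f 60 67 64
f 39 65 53
f 65 44 66
f 53 66 40
f 65 66 53
f 37 49 73
f 49 39 74
f 73 74 46
f 49 74 73
f 41 54 70
f 54 37 69
f 70 69 45
f 54 69 70
f 43 61 62
f 61 41 58
f 62 58 42
f 61 58 62
f 44 67 63
f 67 43 59
f 63 59 36
f 67 59 63



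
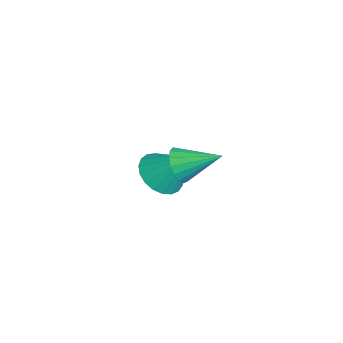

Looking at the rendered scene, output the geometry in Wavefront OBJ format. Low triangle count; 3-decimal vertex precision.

v -2.796 0.167 -1.249
v -2.205 -0.472 -1.117
v -2.204 0.953 -0.091
v -2.03 -0.255 -1.354
v -1.988 0.036 -1.572
v -2.085 0.349 -1.735
v -2.305 0.63 -1.814
v -2.609 0.832 -1.795
v -2.946 0.918 -1.682
v -3.257 0.875 -1.494
v -3.488 0.709 -1.264
v -3.6 0.45 -1.031
v -3.572 0.141 -0.836
v -3.41 -0.163 -0.713
v -3.142 -0.41 -0.682
v -2.813 -0.557 -0.749
v -2.482 -0.579 -0.903
v 0.942 -0.043 2.132
v 1.433 -0.019 1.692
v 1.418 1.143 2.728
v 1.2 0.144 1.554
v 0.908 0.264 1.549
v 0.624 0.313 1.677
v 0.412 0.281 1.909
v 0.322 0.175 2.193
v 0.374 0.019 2.463
v 0.556 -0.152 2.656
v 0.827 -0.297 2.73
v 1.124 -0.384 2.667
v 1.379 -0.394 2.481
v 1.534 -0.322 2.216
v 1.554 -0.187 1.931
f 2 1 4
f 2 4 3
f 4 1 5
f 4 5 3
f 5 1 6
f 5 6 3
f 6 1 7
f 6 7 3
f 7 1 8
f 7 8 3
f 8 1 9
f 8 9 3
f 9 1 10
f 9 10 3
f 10 1 11
f 10 11 3
f 11 1 12
f 11 12 3
f 12 1 13
f 12 13 3
f 13 1 14
f 13 14 3
f 14 1 15
f 14 15 3
f 15 1 16
f 15 16 3
f 16 1 17
f 16 17 3
f 17 1 2
f 17 2 3
f 19 18 21
f 19 21 20
f 21 18 22
f 21 22 20
f 22 18 23
f 22 23 20
f 23 18 24
f 23 24 20
f 24 18 25
f 24 25 20
f 25 18 26
f 25 26 20
f 26 18 27
f 26 27 20
f 27 18 28
f 27 28 20
f 28 18 29
f 28 29 20
f 29 18 30
f 29 30 20
f 30 18 31
f 30 31 20
f 31 18 32
f 31 32 20
f 32 18 19
f 32 19 20



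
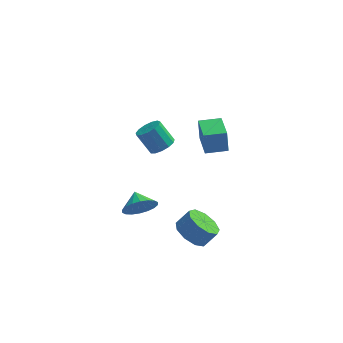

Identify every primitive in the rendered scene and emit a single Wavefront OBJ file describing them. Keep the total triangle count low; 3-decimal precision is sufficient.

v 2.344 -2.908 -2.665
v 3.131 -2.933 -3.297
v 3.804 -2.717 -2.467
v 3.016 -2.692 -1.835
v 2.879 -2.291 -3.26
v 3.551 -2.075 -2.43
v 2.376 -1.938 -2.944
v 3.048 -1.722 -2.114
v 1.858 -2.039 -2.498
v 2.531 -1.822 -1.668
v 1.567 -2.546 -2.13
v 2.24 -2.33 -1.3
v 1.64 -3.223 -2.012
v 2.313 -3.007 -1.182
v 2.042 -3.753 -2.2
v 2.715 -3.536 -1.37
v 2.585 -3.887 -2.605
v 3.258 -3.671 -1.776
v 3.015 -3.564 -3.038
v 3.688 -3.347 -2.209
v 0.749 0.813 1.12
v 1.374 1.056 1.455
v 0.616 1.43 2.596
v -0.009 1.187 2.26
v 1.217 1.386 1.243
v 0.459 1.76 2.383
v 0.912 1.533 0.991
v 0.153 1.908 2.132
v 0.554 1.452 0.78
v -0.204 1.827 1.921
v 0.259 1.168 0.677
v -0.499 1.543 1.818
v 0.119 0.771 0.715
v -0.639 1.146 1.855
v 0.179 0.387 0.881
v -0.579 0.762 2.021
v 0.42 0.139 1.123
v -0.338 0.513 2.263
v 0.766 0.104 1.364
v 0.008 0.478 2.504
v 1.106 0.294 1.527
v 0.348 0.669 2.668
v 1.333 0.649 1.561
v 0.574 1.024 2.702
v -0.317 -1.393 -2.013
v 0.057 -0.908 -2.778
v -0.643 -0.467 -1.587
v -0.351 -0.993 -2.907
v -0.752 -1.156 -2.859
v -1.067 -1.367 -2.643
v -1.234 -1.583 -2.303
v -1.219 -1.761 -1.905
v -1.025 -1.866 -1.528
v -0.691 -1.877 -1.248
v -0.283 -1.793 -1.119
v 0.118 -1.629 -1.167
v 0.433 -1.419 -1.383
v 0.6 -1.203 -1.724
v 0.585 -1.025 -2.122
v 0.391 -0.92 -2.498
v 2.936 2.647 -1.104
v 2.839 2.847 0.217
v 2.615 4.395 -1.393
v 2.517 4.595 -0.071
v 4.183 2.885 -1.049
v 4.085 3.085 0.273
v 3.861 4.633 -1.337
v 3.764 4.833 -0.016
f 2 1 5
f 2 5 3
f 3 5 6
f 3 6 4
f 5 1 7
f 5 7 6
f 6 7 8
f 6 8 4
f 7 1 9
f 7 9 8
f 8 9 10
f 8 10 4
f 9 1 11
f 9 11 10
f 10 11 12
f 10 12 4
f 11 1 13
f 11 13 12
f 12 13 14
f 12 14 4
f 13 1 15
f 13 15 14
f 14 15 16
f 14 16 4
f 15 1 17
f 15 17 16
f 16 17 18
f 16 18 4
f 17 1 19
f 17 19 18
f 18 19 20
f 18 20 4
f 19 1 2
f 19 2 20
f 20 2 3
f 20 3 4
f 22 21 25
f 22 25 23
f 23 25 26
f 23 26 24
f 25 21 27
f 25 27 26
f 26 27 28
f 26 28 24
f 27 21 29
f 27 29 28
f 28 29 30
f 28 30 24
f 29 21 31
f 29 31 30
f 30 31 32
f 30 32 24
f 31 21 33
f 31 33 32
f 32 33 34
f 32 34 24
f 33 21 35
f 33 35 34
f 34 35 36
f 34 36 24
f 35 21 37
f 35 37 36
f 36 37 38
f 36 38 24
f 37 21 39
f 37 39 38
f 38 39 40
f 38 40 24
f 39 21 41
f 39 41 40
f 40 41 42
f 40 42 24
f 41 21 43
f 41 43 42
f 42 43 44
f 42 44 24
f 43 21 22
f 43 22 44
f 44 22 23
f 44 23 24
f 46 45 48
f 46 48 47
f 48 45 49
f 48 49 47
f 49 45 50
f 49 50 47
f 50 45 51
f 50 51 47
f 51 45 52
f 51 52 47
f 52 45 53
f 52 53 47
f 53 45 54
f 53 54 47
f 54 45 55
f 54 55 47
f 55 45 56
f 55 56 47
f 56 45 57
f 56 57 47
f 57 45 58
f 57 58 47
f 58 45 59
f 58 59 47
f 59 45 60
f 59 60 47
f 60 45 46
f 60 46 47
f 62 64 61
f 65 62 61
f 61 64 63
f 63 65 61
f 62 68 64
f 66 62 65
f 66 68 62
f 64 68 63
f 67 65 63
f 63 68 67
f 67 66 65
f 68 66 67



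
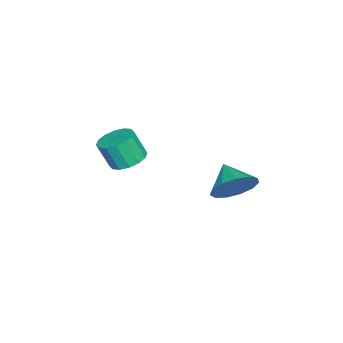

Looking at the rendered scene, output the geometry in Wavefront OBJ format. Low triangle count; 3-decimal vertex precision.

v 4.32 2.928 0.672
v 4.808 3.076 1.533
v 3.44 2.252 1.288
v 4.445 3.503 1.481
v 4.041 3.748 1.173
v 3.727 3.732 0.706
v 3.601 3.462 0.228
v 3.703 3.022 -0.109
v 4.002 2.552 -0.198
v 4.401 2.202 -0.01
v 4.775 2.083 0.394
v 5.005 2.232 0.886
v 5.017 2.602 1.311
v 3.838 -1.434 1.105
v 4.334 -0.854 1.343
v 4.379 -1.366 2.494
v 3.882 -1.946 2.255
v 3.954 -0.709 1.422
v 3.999 -1.221 2.573
v 3.543 -0.759 1.416
v 3.588 -1.27 2.567
v 3.211 -0.989 1.327
v 3.256 -1.501 2.477
v 3.047 -1.339 1.178
v 3.091 -1.85 2.328
v 3.094 -1.714 1.009
v 3.139 -2.226 2.16
v 3.341 -2.014 0.866
v 3.386 -2.526 2.017
v 3.721 -2.159 0.787
v 3.766 -2.671 1.938
v 4.132 -2.11 0.793
v 4.177 -2.621 1.944
v 4.464 -1.879 0.883
v 4.509 -2.391 2.033
v 4.629 -1.53 1.032
v 4.673 -2.041 2.182
v 4.581 -1.154 1.2
v 4.626 -1.666 2.351
f 2 1 4
f 2 4 3
f 4 1 5
f 4 5 3
f 5 1 6
f 5 6 3
f 6 1 7
f 6 7 3
f 7 1 8
f 7 8 3
f 8 1 9
f 8 9 3
f 9 1 10
f 9 10 3
f 10 1 11
f 10 11 3
f 11 1 12
f 11 12 3
f 12 1 13
f 12 13 3
f 13 1 2
f 13 2 3
f 15 14 18
f 15 18 16
f 16 18 19
f 16 19 17
f 18 14 20
f 18 20 19
f 19 20 21
f 19 21 17
f 20 14 22
f 20 22 21
f 21 22 23
f 21 23 17
f 22 14 24
f 22 24 23
f 23 24 25
f 23 25 17
f 24 14 26
f 24 26 25
f 25 26 27
f 25 27 17
f 26 14 28
f 26 28 27
f 27 28 29
f 27 29 17
f 28 14 30
f 28 30 29
f 29 30 31
f 29 31 17
f 30 14 32
f 30 32 31
f 31 32 33
f 31 33 17
f 32 14 34
f 32 34 33
f 33 34 35
f 33 35 17
f 34 14 36
f 34 36 35
f 35 36 37
f 35 37 17
f 36 14 38
f 36 38 37
f 37 38 39
f 37 39 17
f 38 14 15
f 38 15 39
f 39 15 16
f 39 16 17



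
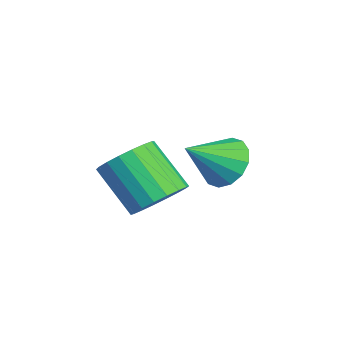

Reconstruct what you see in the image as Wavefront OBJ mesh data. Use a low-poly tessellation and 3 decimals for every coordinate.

v -2.588 1.193 2.465
v -1.681 1.174 2.02
v -2.092 -0.193 3.535
v -1.628 1.504 2.423
v -1.831 1.75 2.836
v -2.238 1.847 3.151
v -2.738 1.769 3.281
v -3.198 1.537 3.193
v -3.494 1.212 2.91
v -3.548 0.883 2.508
v -3.344 0.636 2.094
v -2.938 0.539 1.78
v -2.438 0.617 1.649
v -1.978 0.85 1.737
v 0.557 -1.449 2.98
v 1.3 -1.379 3.631
v 0.186 -2.202 4.99
v -0.557 -2.271 4.34
v 1.085 -0.998 3.686
v -0.028 -1.821 5.045
v 0.766 -0.707 3.601
v -0.347 -1.529 4.96
v 0.406 -0.562 3.394
v -0.708 -1.385 4.753
v 0.075 -0.593 3.104
v -1.038 -1.415 4.463
v -0.16 -0.793 2.79
v -1.274 -1.616 4.149
v -0.254 -1.123 2.514
v -1.367 -1.946 3.873
v -0.186 -1.518 2.33
v -1.3 -2.341 3.689
v 0.028 -1.899 2.275
v -1.085 -2.722 3.634
v 0.347 -2.191 2.36
v -0.766 -3.013 3.719
v 0.708 -2.335 2.567
v -0.406 -3.158 3.926
v 1.038 -2.305 2.857
v -0.075 -3.127 4.216
v 1.274 -2.104 3.171
v 0.16 -2.927 4.53
v 1.367 -1.774 3.447
v 0.254 -2.597 4.806
f 2 1 4
f 2 4 3
f 4 1 5
f 4 5 3
f 5 1 6
f 5 6 3
f 6 1 7
f 6 7 3
f 7 1 8
f 7 8 3
f 8 1 9
f 8 9 3
f 9 1 10
f 9 10 3
f 10 1 11
f 10 11 3
f 11 1 12
f 11 12 3
f 12 1 13
f 12 13 3
f 13 1 14
f 13 14 3
f 14 1 2
f 14 2 3
f 16 15 19
f 16 19 17
f 17 19 20
f 17 20 18
f 19 15 21
f 19 21 20
f 20 21 22
f 20 22 18
f 21 15 23
f 21 23 22
f 22 23 24
f 22 24 18
f 23 15 25
f 23 25 24
f 24 25 26
f 24 26 18
f 25 15 27
f 25 27 26
f 26 27 28
f 26 28 18
f 27 15 29
f 27 29 28
f 28 29 30
f 28 30 18
f 29 15 31
f 29 31 30
f 30 31 32
f 30 32 18
f 31 15 33
f 31 33 32
f 32 33 34
f 32 34 18
f 33 15 35
f 33 35 34
f 34 35 36
f 34 36 18
f 35 15 37
f 35 37 36
f 36 37 38
f 36 38 18
f 37 15 39
f 37 39 38
f 38 39 40
f 38 40 18
f 39 15 41
f 39 41 40
f 40 41 42
f 40 42 18
f 41 15 43
f 41 43 42
f 42 43 44
f 42 44 18
f 43 15 16
f 43 16 44
f 44 16 17
f 44 17 18



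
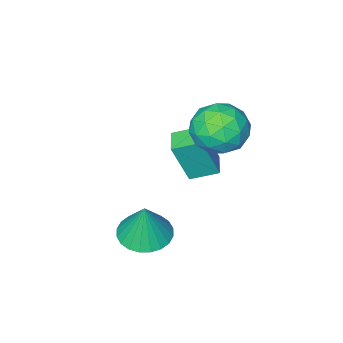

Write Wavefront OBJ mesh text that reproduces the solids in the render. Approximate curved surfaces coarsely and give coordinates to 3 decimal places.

v -0.594 -0.055 -1.861
v 0.3 -0.456 -1.903
v -0.386 0.235 -0.219
v 0.379 -0.089 -1.978
v 0.309 0.283 -2.035
v 0.103 0.603 -2.065
v -0.21 0.823 -2.065
v -0.581 0.909 -2.033
v -0.954 0.849 -1.975
v -1.273 0.65 -1.9
v -1.487 0.345 -1.819
v -1.566 -0.022 -1.744
v -1.497 -0.394 -1.687
v -1.29 -0.714 -1.656
v -0.977 -0.934 -1.657
v -0.606 -1.02 -1.688
v -0.233 -0.959 -1.746
v 0.085 -0.761 -1.822
v -4.498 -1.052 -0.437
v -3.893 -1.305 1.335
v -3.94 -0.287 -0.519
v -3.335 -0.54 1.254
v -3.665 -1.7 -0.814
v -3.06 -1.953 0.959
v -3.107 -0.935 -0.895
v -2.502 -1.188 0.877
v -4.368 0.822 2.635
v -3.596 0.963 3.427
v -3.244 -0.263 1.733
v -2.472 -0.122 2.525
v -3.401 -0.696 2.748
v -4.095 -0.026 3.305
v -2.745 0.726 1.855
v -3.439 1.396 2.412
v -2.593 0.904 2.944
v -2.999 0.025 3.497
v -3.841 0.675 1.663
v -4.247 -0.204 2.216
v -4.08 0.988 3.11
v -2.76 -0.288 2.05
v -3.305 -0.625 2.181
v -2.852 -0.542 2.646
v -4.374 0.406 3.039
v -3.92 0.489 3.504
v -3.806 -0.486 3.105
v -2.92 0.211 1.656
v -2.466 0.294 2.121
v -3.988 1.242 2.514
v -3.535 1.325 2.979
v -3.034 1.186 2.055
v -3.037 1.036 3.292
v -2.377 0.398 2.762
v -2.537 0.897 2.368
v -2.945 1.291 2.695
v -3.276 0.519 3.616
v -2.615 -0.119 3.086
v -3.161 -0.456 3.218
v -3.569 -0.062 3.545
v -2.686 0.484 3.333
v -4.225 0.819 2.074
v -3.564 0.181 1.544
v -3.271 0.762 1.615
v -3.679 1.156 1.942
v -4.463 0.302 2.398
v -3.803 -0.336 1.868
v -3.895 -0.591 2.465
v -4.303 -0.197 2.792
v -4.154 0.216 1.827
f 2 1 4
f 2 4 3
f 4 1 5
f 4 5 3
f 5 1 6
f 5 6 3
f 6 1 7
f 6 7 3
f 7 1 8
f 7 8 3
f 8 1 9
f 8 9 3
f 9 1 10
f 9 10 3
f 10 1 11
f 10 11 3
f 11 1 12
f 11 12 3
f 12 1 13
f 12 13 3
f 13 1 14
f 13 14 3
f 14 1 15
f 14 15 3
f 15 1 16
f 15 16 3
f 16 1 17
f 16 17 3
f 17 1 18
f 17 18 3
f 18 1 2
f 18 2 3
f 20 22 19
f 23 20 19
f 19 22 21
f 21 23 19
f 20 26 22
f 24 20 23
f 24 26 20
f 22 26 21
f 25 23 21
f 21 26 25
f 25 24 23
f 26 24 25
f 27 64 43
f 64 38 67
f 43 67 32
f 64 67 43
f 27 43 39
f 43 32 44
f 39 44 28
f 43 44 39
f 27 39 48
f 39 28 49
f 48 49 34
f 39 49 48
f 27 48 60
f 48 34 63
f 60 63 37
f 48 63 60
f 27 60 64
f 60 37 68
f 64 68 38
f 60 68 64
f 28 44 55
f 44 32 58
f 55 58 36
f 44 58 55
f 32 67 45
f 67 38 66
f 45 66 31
f 67 66 45
f 38 68 65
f 68 37 61
f 65 61 29
f 68 61 65
f 37 63 62
f 63 34 50
f 62 50 33
f 63 50 62
f 34 49 54
f 49 28 51
f 54 51 35
f 49 51 54
f 30 56 42
f 56 36 57
f 42 57 31
f 56 57 42
f 30 42 40
f 42 31 41
f 40 41 29
f 42 41 40
f 30 40 47
f 40 29 46
f 47 46 33
f 40 46 47
f 30 47 52
f 47 33 53
f 52 53 35
f 47 53 52
f 30 52 56
f 52 35 59
f 56 59 36
f 52 59 56
f 31 57 45
f 57 36 58
f 45 58 32
f 57 58 45
f 29 41 65
f 41 31 66
f 65 66 38
f 41 66 65
f 33 46 62
f 46 29 61
f 62 61 37
f 46 61 62
f 35 53 54
f 53 33 50
f 54 50 34
f 53 50 54
f 36 59 55
f 59 35 51
f 55 51 28
f 59 51 55



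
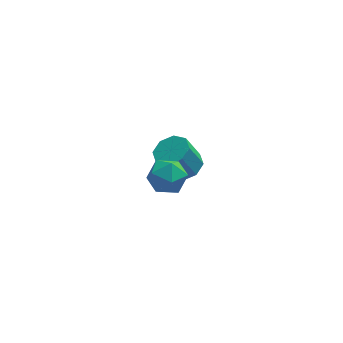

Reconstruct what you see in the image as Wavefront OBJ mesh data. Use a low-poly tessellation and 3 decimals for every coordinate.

v -1.665 3.737 -3.099
v -0.888 4.203 -2.701
v -1.597 4.089 -1.182
v -2.375 3.623 -1.581
v -1.433 4.683 -2.919
v -2.142 4.568 -1.401
v -2.114 4.608 -3.243
v -2.823 4.493 -1.724
v -2.532 4.024 -3.482
v -3.241 3.909 -1.964
v -2.443 3.271 -3.498
v -3.152 3.157 -1.979
v -1.898 2.792 -3.279
v -2.607 2.677 -1.761
v -1.217 2.867 -2.956
v -1.926 2.752 -1.437
v -0.799 3.451 -2.716
v -1.508 3.336 -1.198
v -3.24 -1.428 2.275
v -2.557 -1.563 3.034
v -3.723 -3.017 2.426
v -3.04 -3.152 3.185
v -3.864 -2.553 3.335
v -3.566 -1.571 3.242
v -2.714 -3.009 2.218
v -2.416 -2.027 2.125
v -2.231 -2.541 2.999
v -2.942 -2.259 3.689
v -3.338 -2.321 1.771
v -4.049 -2.039 2.461
f 2 1 5
f 2 5 3
f 3 5 6
f 3 6 4
f 5 1 7
f 5 7 6
f 6 7 8
f 6 8 4
f 7 1 9
f 7 9 8
f 8 9 10
f 8 10 4
f 9 1 11
f 9 11 10
f 10 11 12
f 10 12 4
f 11 1 13
f 11 13 12
f 12 13 14
f 12 14 4
f 13 1 15
f 13 15 14
f 14 15 16
f 14 16 4
f 15 1 17
f 15 17 16
f 16 17 18
f 16 18 4
f 17 1 2
f 17 2 18
f 18 2 3
f 18 3 4
f 19 30 24
f 19 24 20
f 19 20 26
f 19 26 29
f 19 29 30
f 20 24 28
f 24 30 23
f 30 29 21
f 29 26 25
f 26 20 27
f 22 28 23
f 22 23 21
f 22 21 25
f 22 25 27
f 22 27 28
f 23 28 24
f 21 23 30
f 25 21 29
f 27 25 26
f 28 27 20



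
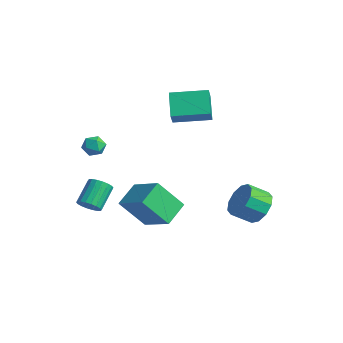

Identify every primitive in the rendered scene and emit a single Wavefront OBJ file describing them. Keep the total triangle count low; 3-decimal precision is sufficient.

v -3.198 -2.319 1.468
v -2.576 -2.428 1.802
v -3.424 -3.452 1.518
v -2.802 -3.561 1.852
v -3.331 -3.216 2.186
v -3.191 -2.515 2.155
v -2.809 -3.365 1.165
v -2.669 -2.664 1.134
v -2.335 -3.075 1.615
v -2.658 -2.982 2.246
v -3.342 -2.898 1.074
v -3.665 -2.805 1.705
v -3.299 -3.138 -3.114
v -2.953 -2.63 -3.507
v -3.516 -1.453 -2.48
v -3.861 -1.962 -2.086
v -3.245 -2.645 -3.649
v -3.807 -1.469 -2.622
v -3.547 -2.758 -3.685
v -4.11 -1.582 -2.658
v -3.8 -2.947 -3.608
v -4.363 -1.77 -2.581
v -3.954 -3.173 -3.433
v -4.517 -1.996 -2.406
v -3.978 -3.392 -3.195
v -4.541 -2.216 -2.168
v -3.868 -3.562 -2.94
v -4.43 -2.385 -1.913
v -3.644 -3.647 -2.72
v -4.207 -2.47 -1.693
v -3.353 -3.631 -2.578
v -3.915 -2.455 -1.551
v -3.05 -3.518 -2.542
v -3.613 -2.342 -1.515
v -2.797 -3.33 -2.619
v -3.36 -2.153 -1.592
v -2.643 -3.104 -2.794
v -3.206 -1.927 -1.767
v -2.619 -2.884 -3.032
v -3.182 -1.708 -2.005
v -2.73 -2.715 -3.287
v -3.292 -1.538 -2.26
v 0.675 -2.499 -0.98
v 0.183 -1.126 -0.298
v -1.197 -2.673 -1.981
v -1.689 -1.301 -1.299
v 1.469 -1.379 -2.661
v 0.977 -0.007 -1.979
v -0.403 -1.554 -3.662
v -0.895 -0.181 -2.98
v -2.479 1.837 2.026
v -3.607 2.576 3.094
v -1.165 3.51 2.257
v -2.293 4.249 3.325
v -1.987 1.331 2.895
v -3.115 2.07 3.963
v -0.673 3.004 3.126
v -1.801 3.743 4.194
v 3.278 3.262 -2.297
v 4.153 3.282 -1.647
v 3.617 2.298 -0.894
v 2.742 2.278 -1.543
v 3.701 3.717 -1.401
v 3.166 2.733 -0.648
v 3.088 3.978 -1.497
v 2.552 2.994 -0.744
v 2.547 3.965 -1.898
v 2.011 2.981 -1.145
v 2.285 3.684 -2.452
v 1.749 2.7 -1.698
v 2.403 3.242 -2.946
v 1.867 2.258 -2.193
v 2.854 2.807 -3.192
v 2.319 1.823 -2.439
v 3.468 2.546 -3.096
v 2.932 1.562 -2.343
v 4.009 2.559 -2.695
v 3.473 1.575 -1.942
v 4.271 2.84 -2.142
v 3.735 1.856 -1.388
f 1 12 6
f 1 6 2
f 1 2 8
f 1 8 11
f 1 11 12
f 2 6 10
f 6 12 5
f 12 11 3
f 11 8 7
f 8 2 9
f 4 10 5
f 4 5 3
f 4 3 7
f 4 7 9
f 4 9 10
f 5 10 6
f 3 5 12
f 7 3 11
f 9 7 8
f 10 9 2
f 14 13 17
f 14 17 15
f 15 17 18
f 15 18 16
f 17 13 19
f 17 19 18
f 18 19 20
f 18 20 16
f 19 13 21
f 19 21 20
f 20 21 22
f 20 22 16
f 21 13 23
f 21 23 22
f 22 23 24
f 22 24 16
f 23 13 25
f 23 25 24
f 24 25 26
f 24 26 16
f 25 13 27
f 25 27 26
f 26 27 28
f 26 28 16
f 27 13 29
f 27 29 28
f 28 29 30
f 28 30 16
f 29 13 31
f 29 31 30
f 30 31 32
f 30 32 16
f 31 13 33
f 31 33 32
f 32 33 34
f 32 34 16
f 33 13 35
f 33 35 34
f 34 35 36
f 34 36 16
f 35 13 37
f 35 37 36
f 36 37 38
f 36 38 16
f 37 13 39
f 37 39 38
f 38 39 40
f 38 40 16
f 39 13 41
f 39 41 40
f 40 41 42
f 40 42 16
f 41 13 14
f 41 14 42
f 42 14 15
f 42 15 16
f 44 46 43
f 47 44 43
f 43 46 45
f 45 47 43
f 44 50 46
f 48 44 47
f 48 50 44
f 46 50 45
f 49 47 45
f 45 50 49
f 49 48 47
f 50 48 49
f 52 54 51
f 55 52 51
f 51 54 53
f 53 55 51
f 52 58 54
f 56 52 55
f 56 58 52
f 54 58 53
f 57 55 53
f 53 58 57
f 57 56 55
f 58 56 57
f 60 59 63
f 60 63 61
f 61 63 64
f 61 64 62
f 63 59 65
f 63 65 64
f 64 65 66
f 64 66 62
f 65 59 67
f 65 67 66
f 66 67 68
f 66 68 62
f 67 59 69
f 67 69 68
f 68 69 70
f 68 70 62
f 69 59 71
f 69 71 70
f 70 71 72
f 70 72 62
f 71 59 73
f 71 73 72
f 72 73 74
f 72 74 62
f 73 59 75
f 73 75 74
f 74 75 76
f 74 76 62
f 75 59 77
f 75 77 76
f 76 77 78
f 76 78 62
f 77 59 79
f 77 79 78
f 78 79 80
f 78 80 62
f 79 59 60
f 79 60 80
f 80 60 61
f 80 61 62



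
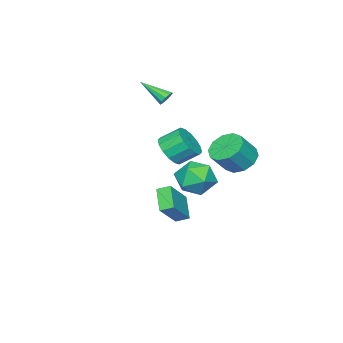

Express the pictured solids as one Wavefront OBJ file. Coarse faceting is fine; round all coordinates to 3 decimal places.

v -1.172 3.243 0.594
v -0.349 3.369 -0.046
v 0.594 3.063 1.105
v -0.228 2.937 1.746
v -0.486 3.945 0.22
v 0.457 3.638 1.371
v -0.885 4.253 0.629
v 0.058 3.946 1.78
v -1.394 4.175 1.025
v -0.45 3.868 2.176
v -1.817 3.741 1.256
v -0.874 3.435 2.407
v -1.994 3.117 1.235
v -1.051 2.811 2.386
v -1.857 2.542 0.969
v -0.914 2.235 2.12
v -1.458 2.234 0.56
v -0.515 1.927 1.711
v -0.95 2.312 0.164
v -0.006 2.005 1.315
v -0.526 2.745 -0.067
v 0.417 2.439 1.084
v -1.333 -1.283 -3.781
v 0.179 -1.193 -2.341
v -1.664 -0.61 -3.475
v -0.152 -0.52 -2.035
v -0.448 -0.4 -4.765
v 1.064 -0.31 -3.325
v -0.779 0.273 -4.459
v 0.733 0.363 -3.019
v 2.481 1.429 1.993
v 2.848 0.973 2.792
v 2.305 1.854 3.545
v 1.939 2.311 2.747
v 3.208 1.311 2.655
v 2.665 2.192 3.408
v 3.373 1.681 2.341
v 2.831 2.562 3.095
v 3.3 1.983 1.934
v 2.757 2.865 2.688
v 3.007 2.137 1.543
v 2.464 3.019 2.296
v 2.573 2.102 1.273
v 2.03 2.983 2.026
v 2.115 1.886 1.195
v 1.572 2.767 1.948
v 1.755 1.548 1.332
v 1.212 2.429 2.085
v 1.589 1.178 1.645
v 1.047 2.059 2.399
v 1.663 0.875 2.052
v 1.12 1.757 2.806
v 1.956 0.721 2.444
v 1.413 1.603 3.197
v 2.39 0.757 2.714
v 1.847 1.638 3.467
v 0.229 2.262 0.108
v 1.018 2.846 0.816
v 1.702 1.634 -1.016
v 2.491 2.218 -0.308
v 1.903 1.249 0.113
v 0.992 1.637 0.807
v 1.728 2.843 -1.007
v 0.817 3.231 -0.313
v 1.944 3.205 0.126
v 2.052 2.219 0.819
v 0.668 2.261 -1.019
v 0.776 1.275 -0.326
v -2.74 -2.755 2.957
v -2.287 -2.837 2.676
v -2.4 -4.245 3.943
v -2.212 -2.645 2.939
v -2.339 -2.496 3.209
v -2.62 -2.445 3.382
v -2.946 -2.513 3.393
v -3.194 -2.673 3.237
v -3.269 -2.864 2.974
v -3.142 -3.013 2.704
v -2.861 -3.064 2.531
v -2.535 -2.997 2.52
f 2 1 5
f 2 5 3
f 3 5 6
f 3 6 4
f 5 1 7
f 5 7 6
f 6 7 8
f 6 8 4
f 7 1 9
f 7 9 8
f 8 9 10
f 8 10 4
f 9 1 11
f 9 11 10
f 10 11 12
f 10 12 4
f 11 1 13
f 11 13 12
f 12 13 14
f 12 14 4
f 13 1 15
f 13 15 14
f 14 15 16
f 14 16 4
f 15 1 17
f 15 17 16
f 16 17 18
f 16 18 4
f 17 1 19
f 17 19 18
f 18 19 20
f 18 20 4
f 19 1 21
f 19 21 20
f 20 21 22
f 20 22 4
f 21 1 2
f 21 2 22
f 22 2 3
f 22 3 4
f 24 26 23
f 27 24 23
f 23 26 25
f 25 27 23
f 24 30 26
f 28 24 27
f 28 30 24
f 26 30 25
f 29 27 25
f 25 30 29
f 29 28 27
f 30 28 29
f 32 31 35
f 32 35 33
f 33 35 36
f 33 36 34
f 35 31 37
f 35 37 36
f 36 37 38
f 36 38 34
f 37 31 39
f 37 39 38
f 38 39 40
f 38 40 34
f 39 31 41
f 39 41 40
f 40 41 42
f 40 42 34
f 41 31 43
f 41 43 42
f 42 43 44
f 42 44 34
f 43 31 45
f 43 45 44
f 44 45 46
f 44 46 34
f 45 31 47
f 45 47 46
f 46 47 48
f 46 48 34
f 47 31 49
f 47 49 48
f 48 49 50
f 48 50 34
f 49 31 51
f 49 51 50
f 50 51 52
f 50 52 34
f 51 31 53
f 51 53 52
f 52 53 54
f 52 54 34
f 53 31 55
f 53 55 54
f 54 55 56
f 54 56 34
f 55 31 32
f 55 32 56
f 56 32 33
f 56 33 34
f 57 68 62
f 57 62 58
f 57 58 64
f 57 64 67
f 57 67 68
f 58 62 66
f 62 68 61
f 68 67 59
f 67 64 63
f 64 58 65
f 60 66 61
f 60 61 59
f 60 59 63
f 60 63 65
f 60 65 66
f 61 66 62
f 59 61 68
f 63 59 67
f 65 63 64
f 66 65 58
f 70 69 72
f 70 72 71
f 72 69 73
f 72 73 71
f 73 69 74
f 73 74 71
f 74 69 75
f 74 75 71
f 75 69 76
f 75 76 71
f 76 69 77
f 76 77 71
f 77 69 78
f 77 78 71
f 78 69 79
f 78 79 71
f 79 69 80
f 79 80 71
f 80 69 70
f 80 70 71



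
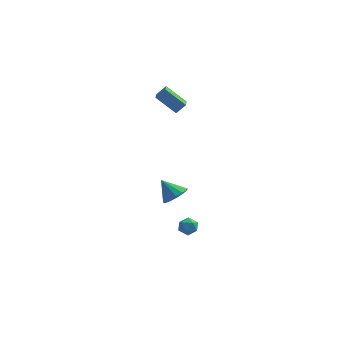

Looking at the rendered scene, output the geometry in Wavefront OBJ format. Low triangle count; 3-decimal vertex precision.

v -0.962 -3.758 -2.782
v -0.679 -3.353 -2.325
v -0.601 -4.627 -2.235
v -0.318 -4.222 -1.778
v -0.988 -4.266 -1.819
v -1.211 -3.729 -2.157
v -0.069 -4.251 -2.403
v -0.292 -3.714 -2.741
v -0.127 -3.657 -2.091
v -0.695 -3.667 -1.73
v -0.585 -4.313 -2.83
v -1.153 -4.323 -2.469
v -2.845 2.841 -4.284
v -2.209 3.403 -3.879
v -3.815 3.099 -3.116
v -2.503 3.712 -4.192
v -2.906 3.745 -4.535
v -3.29 3.491 -4.797
v -3.532 3.03 -4.897
v -3.555 2.509 -4.802
v -3.353 2.094 -4.542
v -2.99 1.916 -4.2
v -2.58 2.032 -3.885
v -2.255 2.404 -3.696
v -2.116 2.916 -3.694
v -2.698 2.333 3.481
v -4.019 2.536 4.578
v -3.05 4.231 2.706
v -4.372 4.434 3.803
v -2.168 2.666 4.057
v -3.49 2.869 5.154
v -2.521 4.564 3.282
v -3.842 4.767 4.379
f 1 12 6
f 1 6 2
f 1 2 8
f 1 8 11
f 1 11 12
f 2 6 10
f 6 12 5
f 12 11 3
f 11 8 7
f 8 2 9
f 4 10 5
f 4 5 3
f 4 3 7
f 4 7 9
f 4 9 10
f 5 10 6
f 3 5 12
f 7 3 11
f 9 7 8
f 10 9 2
f 14 13 16
f 14 16 15
f 16 13 17
f 16 17 15
f 17 13 18
f 17 18 15
f 18 13 19
f 18 19 15
f 19 13 20
f 19 20 15
f 20 13 21
f 20 21 15
f 21 13 22
f 21 22 15
f 22 13 23
f 22 23 15
f 23 13 24
f 23 24 15
f 24 13 25
f 24 25 15
f 25 13 14
f 25 14 15
f 27 29 26
f 30 27 26
f 26 29 28
f 28 30 26
f 27 33 29
f 31 27 30
f 31 33 27
f 29 33 28
f 32 30 28
f 28 33 32
f 32 31 30
f 33 31 32



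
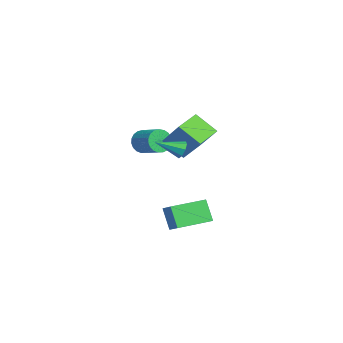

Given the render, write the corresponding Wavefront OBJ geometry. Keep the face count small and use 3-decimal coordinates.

v 2.205 1.237 2.186
v 1.548 0.359 3.057
v 1.241 2.23 2.46
v 0.585 1.352 3.331
v 3.195 1.828 3.529
v 2.539 0.95 4.4
v 2.232 2.821 3.803
v 1.575 1.943 4.674
v 3.993 0.83 3.619
v 4.216 0.628 3.208
v 3.867 -0.41 4.161
v 4.473 0.724 3.486
v 4.448 0.882 3.842
v 4.157 1.01 4.067
v 3.769 1.033 4.03
v 3.512 0.937 3.752
v 3.537 0.779 3.396
v 3.828 0.651 3.171
v 1.05 0.794 -3.231
v 0.37 0.589 -2.118
v 0.52 2.618 -3.22
v -0.16 2.414 -2.107
v 1.86 1.026 -2.693
v 1.18 0.822 -1.58
v 1.33 2.851 -2.682
v 0.65 2.646 -1.569
v -3.057 0.257 0.808
v -2.684 0.095 0.214
v -1.57 0.74 0.738
v -1.943 0.903 1.332
v -2.803 0.36 0.142
v -1.689 1.005 0.666
v -2.967 0.607 0.185
v -1.853 1.252 0.709
v -3.146 0.794 0.336
v -2.032 1.439 0.86
v -3.309 0.888 0.568
v -2.195 1.533 1.092
v -3.43 0.872 0.842
v -2.315 1.518 1.366
v -3.485 0.751 1.11
v -2.371 1.396 1.634
v -3.467 0.544 1.326
v -2.353 1.19 1.85
v -3.378 0.288 1.452
v -2.263 0.933 1.976
v -3.233 0.026 1.467
v -2.119 0.671 1.991
v -3.058 -0.196 1.368
v -1.944 0.45 1.892
v -2.883 -0.339 1.172
v -1.769 0.306 1.696
v -2.738 -0.379 0.913
v -1.624 0.266 1.437
v -2.648 -0.31 0.636
v -1.534 0.336 1.16
v -2.629 -0.142 0.389
v -1.515 0.504 0.913
f 2 4 1
f 5 2 1
f 1 4 3
f 3 5 1
f 2 8 4
f 6 2 5
f 6 8 2
f 4 8 3
f 7 5 3
f 3 8 7
f 7 6 5
f 8 6 7
f 10 9 12
f 10 12 11
f 12 9 13
f 12 13 11
f 13 9 14
f 13 14 11
f 14 9 15
f 14 15 11
f 15 9 16
f 15 16 11
f 16 9 17
f 16 17 11
f 17 9 18
f 17 18 11
f 18 9 10
f 18 10 11
f 20 22 19
f 23 20 19
f 19 22 21
f 21 23 19
f 20 26 22
f 24 20 23
f 24 26 20
f 22 26 21
f 25 23 21
f 21 26 25
f 25 24 23
f 26 24 25
f 28 27 31
f 28 31 29
f 29 31 32
f 29 32 30
f 31 27 33
f 31 33 32
f 32 33 34
f 32 34 30
f 33 27 35
f 33 35 34
f 34 35 36
f 34 36 30
f 35 27 37
f 35 37 36
f 36 37 38
f 36 38 30
f 37 27 39
f 37 39 38
f 38 39 40
f 38 40 30
f 39 27 41
f 39 41 40
f 40 41 42
f 40 42 30
f 41 27 43
f 41 43 42
f 42 43 44
f 42 44 30
f 43 27 45
f 43 45 44
f 44 45 46
f 44 46 30
f 45 27 47
f 45 47 46
f 46 47 48
f 46 48 30
f 47 27 49
f 47 49 48
f 48 49 50
f 48 50 30
f 49 27 51
f 49 51 50
f 50 51 52
f 50 52 30
f 51 27 53
f 51 53 52
f 52 53 54
f 52 54 30
f 53 27 55
f 53 55 54
f 54 55 56
f 54 56 30
f 55 27 57
f 55 57 56
f 56 57 58
f 56 58 30
f 57 27 28
f 57 28 58
f 58 28 29
f 58 29 30

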